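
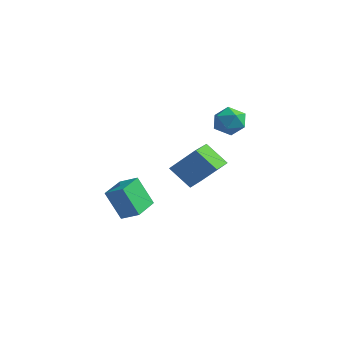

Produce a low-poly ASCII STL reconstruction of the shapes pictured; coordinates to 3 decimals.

solid 
facet normal -0.684 -0.234 0.692
outer loop
vertex 2.722 -0.437 1.928
vertex 2.261 0.702 1.857
vertex 1.663 -0.941 0.711
endloop
endfacet
facet normal 0.374 -0.926 0.058
outer loop
vertex 2.599 -0.622 -0.237
vertex 2.722 -0.437 1.928
vertex 1.663 -0.941 0.711
endloop
endfacet
facet normal -0.683 -0.234 0.692
outer loop
vertex 1.663 -0.941 0.711
vertex 2.261 0.702 1.857
vertex 1.202 0.197 0.64
endloop
endfacet
facet normal -0.627 -0.299 -0.720
outer loop
vertex 1.202 0.197 0.64
vertex 2.599 -0.622 -0.237
vertex 1.663 -0.941 0.711
endloop
endfacet
facet normal 0.627 0.299 0.720
outer loop
vertex 2.722 -0.437 1.928
vertex 3.197 1.021 0.909
vertex 2.261 0.702 1.857
endloop
endfacet
facet normal 0.375 -0.925 0.058
outer loop
vertex 3.658 -0.117 0.98
vertex 2.722 -0.437 1.928
vertex 2.599 -0.622 -0.237
endloop
endfacet
facet normal 0.627 0.299 0.720
outer loop
vertex 3.658 -0.117 0.98
vertex 3.197 1.021 0.909
vertex 2.722 -0.437 1.928
endloop
endfacet
facet normal -0.374 0.925 -0.058
outer loop
vertex 2.261 0.702 1.857
vertex 3.197 1.021 0.909
vertex 1.202 0.197 0.64
endloop
endfacet
facet normal -0.627 -0.299 -0.720
outer loop
vertex 2.138 0.517 -0.308
vertex 2.599 -0.622 -0.237
vertex 1.202 0.197 0.64
endloop
endfacet
facet normal -0.375 0.925 -0.057
outer loop
vertex 1.202 0.197 0.64
vertex 3.197 1.021 0.909
vertex 2.138 0.517 -0.308
endloop
endfacet
facet normal 0.683 0.234 -0.692
outer loop
vertex 2.138 0.517 -0.308
vertex 3.658 -0.117 0.98
vertex 2.599 -0.622 -0.237
endloop
endfacet
facet normal 0.683 0.234 -0.692
outer loop
vertex 3.197 1.021 0.909
vertex 3.658 -0.117 0.98
vertex 2.138 0.517 -0.308
endloop
endfacet
facet normal -0.739 0.319 0.593
outer loop
vertex 1.461 3.141 2.808
vertex 1.147 2.361 2.836
vertex 1.712 2.607 3.408
endloop
endfacet
facet normal -0.148 0.707 0.691
outer loop
vertex 1.461 3.141 2.808
vertex 1.712 2.607 3.408
vertex 2.273 3.102 3.022
endloop
endfacet
facet normal 0.031 0.998 0.063
outer loop
vertex 1.461 3.141 2.808
vertex 2.273 3.102 3.022
vertex 2.055 3.16 2.212
endloop
endfacet
facet normal -0.449 0.788 -0.422
outer loop
vertex 1.461 3.141 2.808
vertex 2.055 3.16 2.212
vertex 1.359 2.702 2.097
endloop
endfacet
facet normal -0.925 0.369 -0.095
outer loop
vertex 1.461 3.141 2.808
vertex 1.359 2.702 2.097
vertex 1.147 2.361 2.836
endloop
endfacet
facet normal 0.376 0.266 0.888
outer loop
vertex 2.273 3.102 3.022
vertex 1.712 2.607 3.408
vertex 2.461 2.298 3.183
endloop
endfacet
facet normal -0.580 -0.363 0.729
outer loop
vertex 1.712 2.607 3.408
vertex 1.147 2.361 2.836
vertex 1.765 1.84 3.068
endloop
endfacet
facet normal -0.880 -0.282 -0.383
outer loop
vertex 1.147 2.361 2.836
vertex 1.359 2.702 2.097
vertex 1.547 1.898 2.258
endloop
endfacet
facet normal -0.110 0.396 -0.911
outer loop
vertex 1.359 2.702 2.097
vertex 2.055 3.16 2.212
vertex 2.108 2.393 1.872
endloop
endfacet
facet normal 0.667 0.734 -0.127
outer loop
vertex 2.055 3.16 2.212
vertex 2.273 3.102 3.022
vertex 2.673 2.639 2.444
endloop
endfacet
facet normal 0.449 -0.788 0.422
outer loop
vertex 2.359 1.859 2.472
vertex 2.461 2.298 3.183
vertex 1.765 1.84 3.068
endloop
endfacet
facet normal -0.031 -0.998 -0.063
outer loop
vertex 2.359 1.859 2.472
vertex 1.765 1.84 3.068
vertex 1.547 1.898 2.258
endloop
endfacet
facet normal 0.148 -0.707 -0.691
outer loop
vertex 2.359 1.859 2.472
vertex 1.547 1.898 2.258
vertex 2.108 2.393 1.872
endloop
endfacet
facet normal 0.739 -0.319 -0.593
outer loop
vertex 2.359 1.859 2.472
vertex 2.108 2.393 1.872
vertex 2.673 2.639 2.444
endloop
endfacet
facet normal 0.925 -0.369 0.095
outer loop
vertex 2.359 1.859 2.472
vertex 2.673 2.639 2.444
vertex 2.461 2.298 3.183
endloop
endfacet
facet normal 0.110 -0.396 0.911
outer loop
vertex 1.765 1.84 3.068
vertex 2.461 2.298 3.183
vertex 1.712 2.607 3.408
endloop
endfacet
facet normal -0.667 -0.734 0.127
outer loop
vertex 1.547 1.898 2.258
vertex 1.765 1.84 3.068
vertex 1.147 2.361 2.836
endloop
endfacet
facet normal -0.376 -0.266 -0.888
outer loop
vertex 2.108 2.393 1.872
vertex 1.547 1.898 2.258
vertex 1.359 2.702 2.097
endloop
endfacet
facet normal 0.580 0.363 -0.729
outer loop
vertex 2.673 2.639 2.444
vertex 2.108 2.393 1.872
vertex 2.055 3.16 2.212
endloop
endfacet
facet normal 0.880 0.282 0.383
outer loop
vertex 2.461 2.298 3.183
vertex 2.673 2.639 2.444
vertex 2.273 3.102 3.022
endloop
endfacet
facet normal -0.866 -0.260 -0.427
outer loop
vertex -3.114 -0.271 -2.417
vertex -3.611 1.124 -2.257
vertex -2.482 0.129 -3.943
endloop
endfacet
facet normal 0.333 -0.937 -0.108
outer loop
vertex -1.589 0.396 -3.503
vertex -3.114 -0.271 -2.417
vertex -2.482 0.129 -3.943
endloop
endfacet
facet normal -0.866 -0.259 -0.427
outer loop
vertex -2.482 0.129 -3.943
vertex -3.611 1.124 -2.257
vertex -2.978 1.524 -3.783
endloop
endfacet
facet normal 0.372 0.235 -0.898
outer loop
vertex -2.978 1.524 -3.783
vertex -1.589 0.396 -3.503
vertex -2.482 0.129 -3.943
endloop
endfacet
facet normal -0.372 -0.236 0.898
outer loop
vertex -3.114 -0.271 -2.417
vertex -2.718 1.391 -1.817
vertex -3.611 1.124 -2.257
endloop
endfacet
facet normal 0.333 -0.937 -0.107
outer loop
vertex -2.222 -0.004 -1.977
vertex -3.114 -0.271 -2.417
vertex -1.589 0.396 -3.503
endloop
endfacet
facet normal -0.372 -0.235 0.898
outer loop
vertex -2.222 -0.004 -1.977
vertex -2.718 1.391 -1.817
vertex -3.114 -0.271 -2.417
endloop
endfacet
facet normal -0.333 0.937 0.107
outer loop
vertex -3.611 1.124 -2.257
vertex -2.718 1.391 -1.817
vertex -2.978 1.524 -3.783
endloop
endfacet
facet normal 0.372 0.236 -0.898
outer loop
vertex -2.086 1.791 -3.343
vertex -1.589 0.396 -3.503
vertex -2.978 1.524 -3.783
endloop
endfacet
facet normal -0.333 0.937 0.107
outer loop
vertex -2.978 1.524 -3.783
vertex -2.718 1.391 -1.817
vertex -2.086 1.791 -3.343
endloop
endfacet
facet normal 0.866 0.260 0.427
outer loop
vertex -2.086 1.791 -3.343
vertex -2.222 -0.004 -1.977
vertex -1.589 0.396 -3.503
endloop
endfacet
facet normal 0.866 0.259 0.427
outer loop
vertex -2.718 1.391 -1.817
vertex -2.222 -0.004 -1.977
vertex -2.086 1.791 -3.343
endloop
endfacet

endsolid


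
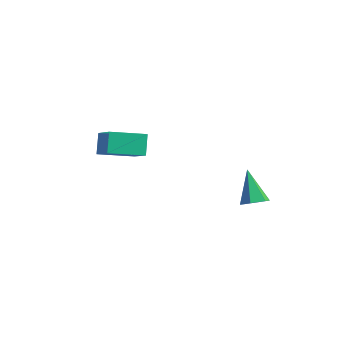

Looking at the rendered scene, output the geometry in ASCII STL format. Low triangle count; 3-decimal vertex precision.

solid 
facet normal 0.525 -0.280 -0.804
outer loop
vertex 4.567 -1.123 -0.597
vertex 4.127 -1.155 -0.873
vertex 4.392 -0.707 -0.856
endloop
endfacet
facet normal 0.583 0.592 0.556
outer loop
vertex 4.567 -1.123 -0.597
vertex 4.392 -0.707 -0.856
vertex 3.393 -0.765 0.253
endloop
endfacet
facet normal 0.523 -0.279 -0.805
outer loop
vertex 4.392 -0.707 -0.856
vertex 4.127 -1.155 -0.873
vertex 3.952 -0.739 -1.131
endloop
endfacet
facet normal -0.067 0.998 -0.008
outer loop
vertex 4.392 -0.707 -0.856
vertex 3.952 -0.739 -1.131
vertex 3.393 -0.765 0.253
endloop
endfacet
facet normal 0.526 -0.278 -0.804
outer loop
vertex 3.952 -0.739 -1.131
vertex 4.127 -1.155 -0.873
vertex 3.688 -1.187 -1.149
endloop
endfacet
facet normal -0.811 0.491 -0.318
outer loop
vertex 3.952 -0.739 -1.131
vertex 3.688 -1.187 -1.149
vertex 3.393 -0.765 0.253
endloop
endfacet
facet normal 0.526 -0.278 -0.804
outer loop
vertex 3.688 -1.187 -1.149
vertex 4.127 -1.155 -0.873
vertex 3.863 -1.602 -0.891
endloop
endfacet
facet normal -0.905 -0.421 -0.064
outer loop
vertex 3.688 -1.187 -1.149
vertex 3.863 -1.602 -0.891
vertex 3.393 -0.765 0.253
endloop
endfacet
facet normal 0.524 -0.277 -0.805
outer loop
vertex 3.863 -1.602 -0.891
vertex 4.127 -1.155 -0.873
vertex 4.303 -1.571 -0.615
endloop
endfacet
facet normal -0.256 -0.827 0.500
outer loop
vertex 3.863 -1.602 -0.891
vertex 4.303 -1.571 -0.615
vertex 3.393 -0.765 0.253
endloop
endfacet
facet normal 0.525 -0.277 -0.805
outer loop
vertex 4.303 -1.571 -0.615
vertex 4.127 -1.155 -0.873
vertex 4.567 -1.123 -0.597
endloop
endfacet
facet normal 0.489 -0.321 0.811
outer loop
vertex 4.303 -1.571 -0.615
vertex 4.567 -1.123 -0.597
vertex 3.393 -0.765 0.253
endloop
endfacet
facet normal -0.521 -0.825 0.222
outer loop
vertex 0.288 -4.312 1.268
vertex -0.041 -3.907 2.001
vertex -0.761 -3.846 0.539
endloop
endfacet
facet normal 0.366 -0.450 -0.814
outer loop
vertex -0.059 -2.733 0.239
vertex 0.288 -4.312 1.268
vertex -0.761 -3.846 0.539
endloop
endfacet
facet normal -0.520 -0.825 0.222
outer loop
vertex -0.761 -3.846 0.539
vertex -0.041 -3.907 2.001
vertex -1.091 -3.441 1.272
endloop
endfacet
facet normal -0.772 0.342 -0.536
outer loop
vertex -1.091 -3.441 1.272
vertex -0.059 -2.733 0.239
vertex -0.761 -3.846 0.539
endloop
endfacet
facet normal 0.772 -0.342 0.536
outer loop
vertex 0.288 -4.312 1.268
vertex 0.661 -2.794 1.701
vertex -0.041 -3.907 2.001
endloop
endfacet
facet normal 0.366 -0.450 -0.815
outer loop
vertex 0.991 -3.199 0.968
vertex 0.288 -4.312 1.268
vertex -0.059 -2.733 0.239
endloop
endfacet
facet normal 0.771 -0.343 0.536
outer loop
vertex 0.991 -3.199 0.968
vertex 0.661 -2.794 1.701
vertex 0.288 -4.312 1.268
endloop
endfacet
facet normal -0.366 0.450 0.815
outer loop
vertex -0.041 -3.907 2.001
vertex 0.661 -2.794 1.701
vertex -1.091 -3.441 1.272
endloop
endfacet
facet normal -0.772 0.343 -0.536
outer loop
vertex -0.388 -2.328 0.972
vertex -0.059 -2.733 0.239
vertex -1.091 -3.441 1.272
endloop
endfacet
facet normal -0.366 0.451 0.814
outer loop
vertex -1.091 -3.441 1.272
vertex 0.661 -2.794 1.701
vertex -0.388 -2.328 0.972
endloop
endfacet
facet normal 0.520 0.825 -0.222
outer loop
vertex -0.388 -2.328 0.972
vertex 0.991 -3.199 0.968
vertex -0.059 -2.733 0.239
endloop
endfacet
facet normal 0.520 0.825 -0.221
outer loop
vertex 0.661 -2.794 1.701
vertex 0.991 -3.199 0.968
vertex -0.388 -2.328 0.972
endloop
endfacet

endsolid


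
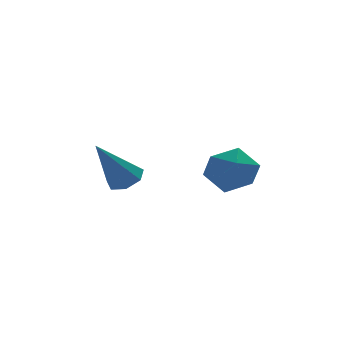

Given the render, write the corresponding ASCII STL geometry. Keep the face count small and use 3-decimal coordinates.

solid 
facet normal 0.293 0.956 -0.009
outer loop
vertex 1.958 -0.165 1.587
vertex 1.664 -0.065 2.657
vertex 2.698 -0.384 2.391
endloop
endfacet
facet normal 0.677 0.567 -0.469
outer loop
vertex 1.958 -0.165 1.587
vertex 2.698 -0.384 2.391
vertex 2.634 -1.047 1.497
endloop
endfacet
facet normal 0.227 0.269 -0.936
outer loop
vertex 1.958 -0.165 1.587
vertex 2.634 -1.047 1.497
vertex 1.561 -1.137 1.211
endloop
endfacet
facet normal -0.435 0.474 -0.765
outer loop
vertex 1.958 -0.165 1.587
vertex 1.561 -1.137 1.211
vertex 0.961 -0.53 1.928
endloop
endfacet
facet normal -0.395 0.898 -0.192
outer loop
vertex 1.958 -0.165 1.587
vertex 0.961 -0.53 1.928
vertex 1.664 -0.065 2.657
endloop
endfacet
facet normal 0.994 0.043 -0.103
outer loop
vertex 2.634 -1.047 1.497
vertex 2.698 -0.384 2.391
vertex 2.759 -1.49 2.512
endloop
endfacet
facet normal 0.372 0.673 0.640
outer loop
vertex 2.698 -0.384 2.391
vertex 1.664 -0.065 2.657
vertex 2.159 -0.883 3.229
endloop
endfacet
facet normal -0.739 0.579 0.344
outer loop
vertex 1.664 -0.065 2.657
vertex 0.961 -0.53 1.928
vertex 1.086 -0.973 2.943
endloop
endfacet
facet normal -0.806 -0.108 -0.583
outer loop
vertex 0.961 -0.53 1.928
vertex 1.561 -1.137 1.211
vertex 1.022 -1.636 2.049
endloop
endfacet
facet normal 0.266 -0.439 -0.858
outer loop
vertex 1.561 -1.137 1.211
vertex 2.634 -1.047 1.497
vertex 2.056 -1.955 1.783
endloop
endfacet
facet normal 0.435 -0.474 0.765
outer loop
vertex 1.762 -1.855 2.853
vertex 2.759 -1.49 2.512
vertex 2.159 -0.883 3.229
endloop
endfacet
facet normal -0.227 -0.269 0.936
outer loop
vertex 1.762 -1.855 2.853
vertex 2.159 -0.883 3.229
vertex 1.086 -0.973 2.943
endloop
endfacet
facet normal -0.677 -0.567 0.469
outer loop
vertex 1.762 -1.855 2.853
vertex 1.086 -0.973 2.943
vertex 1.022 -1.636 2.049
endloop
endfacet
facet normal -0.293 -0.956 0.009
outer loop
vertex 1.762 -1.855 2.853
vertex 1.022 -1.636 2.049
vertex 2.056 -1.955 1.783
endloop
endfacet
facet normal 0.395 -0.898 0.192
outer loop
vertex 1.762 -1.855 2.853
vertex 2.056 -1.955 1.783
vertex 2.759 -1.49 2.512
endloop
endfacet
facet normal 0.806 0.108 0.583
outer loop
vertex 2.159 -0.883 3.229
vertex 2.759 -1.49 2.512
vertex 2.698 -0.384 2.391
endloop
endfacet
facet normal -0.266 0.439 0.858
outer loop
vertex 1.086 -0.973 2.943
vertex 2.159 -0.883 3.229
vertex 1.664 -0.065 2.657
endloop
endfacet
facet normal -0.994 -0.043 0.103
outer loop
vertex 1.022 -1.636 2.049
vertex 1.086 -0.973 2.943
vertex 0.961 -0.53 1.928
endloop
endfacet
facet normal -0.372 -0.673 -0.640
outer loop
vertex 2.056 -1.955 1.783
vertex 1.022 -1.636 2.049
vertex 1.561 -1.137 1.211
endloop
endfacet
facet normal 0.739 -0.579 -0.344
outer loop
vertex 2.759 -1.49 2.512
vertex 2.056 -1.955 1.783
vertex 2.634 -1.047 1.497
endloop
endfacet
facet normal 0.534 0.198 -0.822
outer loop
vertex -1.568 -1.329 2.215
vertex -1.936 -0.693 2.129
vertex -1.311 -0.817 2.505
endloop
endfacet
facet normal 0.558 -0.603 0.570
outer loop
vertex -1.568 -1.329 2.215
vertex -1.311 -0.817 2.505
vertex -3.104 -1.127 3.931
endloop
endfacet
facet normal 0.534 0.198 -0.822
outer loop
vertex -1.311 -0.817 2.505
vertex -1.936 -0.693 2.129
vertex -1.525 -0.212 2.512
endloop
endfacet
facet normal 0.589 0.199 0.783
outer loop
vertex -1.311 -0.817 2.505
vertex -1.525 -0.212 2.512
vertex -3.104 -1.127 3.931
endloop
endfacet
facet normal 0.534 0.198 -0.822
outer loop
vertex -1.525 -0.212 2.512
vertex -1.936 -0.693 2.129
vertex -2.048 0.031 2.231
endloop
endfacet
facet normal 0.060 0.807 0.587
outer loop
vertex -1.525 -0.212 2.512
vertex -2.048 0.031 2.231
vertex -3.104 -1.127 3.931
endloop
endfacet
facet normal 0.533 0.198 -0.822
outer loop
vertex -2.048 0.031 2.231
vertex -1.936 -0.693 2.129
vertex -2.488 -0.271 1.873
endloop
endfacet
facet normal -0.631 0.765 0.130
outer loop
vertex -2.048 0.031 2.231
vertex -2.488 -0.271 1.873
vertex -3.104 -1.127 3.931
endloop
endfacet
facet normal 0.532 0.197 -0.823
outer loop
vertex -2.488 -0.271 1.873
vertex -1.936 -0.693 2.129
vertex -2.512 -0.892 1.709
endloop
endfacet
facet normal -0.964 0.102 -0.246
outer loop
vertex -2.488 -0.271 1.873
vertex -2.512 -0.892 1.709
vertex -3.104 -1.127 3.931
endloop
endfacet
facet normal 0.532 0.198 -0.823
outer loop
vertex -2.512 -0.892 1.709
vertex -1.936 -0.693 2.129
vertex -2.102 -1.362 1.861
endloop
endfacet
facet normal -0.686 -0.681 -0.255
outer loop
vertex -2.512 -0.892 1.709
vertex -2.102 -1.362 1.861
vertex -3.104 -1.127 3.931
endloop
endfacet
facet normal 0.533 0.197 -0.823
outer loop
vertex -2.102 -1.362 1.861
vertex -1.936 -0.693 2.129
vertex -1.568 -1.329 2.215
endloop
endfacet
facet normal -0.010 -0.994 0.108
outer loop
vertex -2.102 -1.362 1.861
vertex -1.568 -1.329 2.215
vertex -3.104 -1.127 3.931
endloop
endfacet

endsolid


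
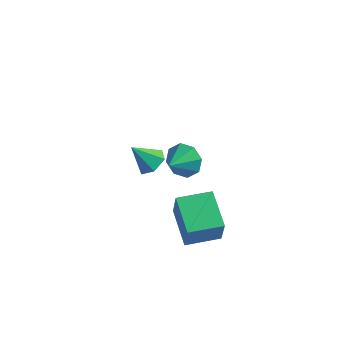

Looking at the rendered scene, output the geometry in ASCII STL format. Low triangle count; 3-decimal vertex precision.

solid 
facet normal 0.028 0.904 -0.426
outer loop
vertex 3.567 -1.962 3.094
vertex 3.269 -2.334 2.284
vertex 2.85 -1.965 3.041
endloop
endfacet
facet normal -0.073 -0.133 0.988
outer loop
vertex 3.567 -1.962 3.094
vertex 2.85 -1.965 3.041
vertex 3.231 -3.546 2.856
endloop
endfacet
facet normal 0.028 0.905 -0.425
outer loop
vertex 2.85 -1.965 3.041
vertex 3.269 -2.334 2.284
vertex 2.378 -2.184 2.544
endloop
endfacet
facet normal -0.649 -0.241 0.722
outer loop
vertex 2.85 -1.965 3.041
vertex 2.378 -2.184 2.544
vertex 3.231 -3.546 2.856
endloop
endfacet
facet normal 0.028 0.904 -0.427
outer loop
vertex 2.378 -2.184 2.544
vertex 3.269 -2.334 2.284
vertex 2.428 -2.492 1.895
endloop
endfacet
facet normal -0.852 -0.495 0.169
outer loop
vertex 2.378 -2.184 2.544
vertex 2.428 -2.492 1.895
vertex 3.231 -3.546 2.856
endloop
endfacet
facet normal 0.028 0.904 -0.427
outer loop
vertex 2.428 -2.492 1.895
vertex 3.269 -2.334 2.284
vertex 2.97 -2.707 1.475
endloop
endfacet
facet normal -0.566 -0.748 -0.347
outer loop
vertex 2.428 -2.492 1.895
vertex 2.97 -2.707 1.475
vertex 3.231 -3.546 2.856
endloop
endfacet
facet normal 0.028 0.904 -0.427
outer loop
vertex 2.97 -2.707 1.475
vertex 3.269 -2.334 2.284
vertex 3.687 -2.704 1.528
endloop
endfacet
facet normal 0.042 -0.850 -0.525
outer loop
vertex 2.97 -2.707 1.475
vertex 3.687 -2.704 1.528
vertex 3.231 -3.546 2.856
endloop
endfacet
facet normal 0.028 0.904 -0.427
outer loop
vertex 3.687 -2.704 1.528
vertex 3.269 -2.334 2.284
vertex 4.16 -2.484 2.025
endloop
endfacet
facet normal 0.617 -0.743 -0.259
outer loop
vertex 3.687 -2.704 1.528
vertex 4.16 -2.484 2.025
vertex 3.231 -3.546 2.856
endloop
endfacet
facet normal 0.028 0.904 -0.426
outer loop
vertex 4.16 -2.484 2.025
vertex 3.269 -2.334 2.284
vertex 4.11 -2.177 2.673
endloop
endfacet
facet normal 0.822 -0.488 0.295
outer loop
vertex 4.16 -2.484 2.025
vertex 4.11 -2.177 2.673
vertex 3.231 -3.546 2.856
endloop
endfacet
facet normal 0.028 0.904 -0.426
outer loop
vertex 4.11 -2.177 2.673
vertex 3.269 -2.334 2.284
vertex 3.567 -1.962 3.094
endloop
endfacet
facet normal 0.536 -0.235 0.811
outer loop
vertex 4.11 -2.177 2.673
vertex 3.567 -1.962 3.094
vertex 3.231 -3.546 2.856
endloop
endfacet
facet normal 0.531 0.343 -0.775
outer loop
vertex -0.981 1.801 -4.12
vertex -1.55 2.451 -4.222
vertex -0.86 2.555 -3.703
endloop
endfacet
facet normal 0.526 -0.475 0.706
outer loop
vertex -0.981 1.801 -4.12
vertex -0.86 2.555 -3.703
vertex -2.39 1.909 -2.998
endloop
endfacet
facet normal 0.531 0.343 -0.775
outer loop
vertex -0.86 2.555 -3.703
vertex -1.55 2.451 -4.222
vertex -1.429 3.205 -3.805
endloop
endfacet
facet normal 0.258 0.366 0.894
outer loop
vertex -0.86 2.555 -3.703
vertex -1.429 3.205 -3.805
vertex -2.39 1.909 -2.998
endloop
endfacet
facet normal 0.531 0.343 -0.775
outer loop
vertex -1.429 3.205 -3.805
vertex -1.55 2.451 -4.222
vertex -2.119 3.101 -4.324
endloop
endfacet
facet normal -0.497 0.693 0.522
outer loop
vertex -1.429 3.205 -3.805
vertex -2.119 3.101 -4.324
vertex -2.39 1.909 -2.998
endloop
endfacet
facet normal 0.531 0.343 -0.775
outer loop
vertex -2.119 3.101 -4.324
vertex -1.55 2.451 -4.222
vertex -2.24 2.347 -4.741
endloop
endfacet
facet normal -0.983 0.180 -0.039
outer loop
vertex -2.119 3.101 -4.324
vertex -2.24 2.347 -4.741
vertex -2.39 1.909 -2.998
endloop
endfacet
facet normal 0.531 0.343 -0.775
outer loop
vertex -2.24 2.347 -4.741
vertex -1.55 2.451 -4.222
vertex -1.672 1.697 -4.639
endloop
endfacet
facet normal -0.715 -0.661 -0.228
outer loop
vertex -2.24 2.347 -4.741
vertex -1.672 1.697 -4.639
vertex -2.39 1.909 -2.998
endloop
endfacet
facet normal 0.531 0.343 -0.775
outer loop
vertex -1.672 1.697 -4.639
vertex -1.55 2.451 -4.222
vertex -0.981 1.801 -4.12
endloop
endfacet
facet normal 0.040 -0.989 0.145
outer loop
vertex -1.672 1.697 -4.639
vertex -0.981 1.801 -4.12
vertex -2.39 1.909 -2.998
endloop
endfacet
facet normal -0.679 -0.734 -0.027
outer loop
vertex 4.273 -3.636 -1.482
vertex 2.851 -2.347 -0.734
vertex 3.841 -3.177 -3.093
endloop
endfacet
facet normal 0.690 -0.626 -0.363
outer loop
vertex 5.029 -1.893 -3.046
vertex 4.273 -3.636 -1.482
vertex 3.841 -3.177 -3.093
endloop
endfacet
facet normal -0.679 -0.734 -0.027
outer loop
vertex 3.841 -3.177 -3.093
vertex 2.851 -2.347 -0.734
vertex 2.419 -1.888 -2.345
endloop
endfacet
facet normal -0.250 0.265 -0.931
outer loop
vertex 2.419 -1.888 -2.345
vertex 5.029 -1.893 -3.046
vertex 3.841 -3.177 -3.093
endloop
endfacet
facet normal 0.250 -0.265 0.931
outer loop
vertex 4.273 -3.636 -1.482
vertex 4.039 -1.063 -0.687
vertex 2.851 -2.347 -0.734
endloop
endfacet
facet normal 0.690 -0.626 -0.363
outer loop
vertex 5.461 -2.352 -1.435
vertex 4.273 -3.636 -1.482
vertex 5.029 -1.893 -3.046
endloop
endfacet
facet normal 0.250 -0.265 0.931
outer loop
vertex 5.461 -2.352 -1.435
vertex 4.039 -1.063 -0.687
vertex 4.273 -3.636 -1.482
endloop
endfacet
facet normal -0.690 0.626 0.363
outer loop
vertex 2.851 -2.347 -0.734
vertex 4.039 -1.063 -0.687
vertex 2.419 -1.888 -2.345
endloop
endfacet
facet normal -0.250 0.265 -0.931
outer loop
vertex 3.607 -0.604 -2.298
vertex 5.029 -1.893 -3.046
vertex 2.419 -1.888 -2.345
endloop
endfacet
facet normal -0.690 0.626 0.363
outer loop
vertex 2.419 -1.888 -2.345
vertex 4.039 -1.063 -0.687
vertex 3.607 -0.604 -2.298
endloop
endfacet
facet normal 0.679 0.734 0.027
outer loop
vertex 3.607 -0.604 -2.298
vertex 5.461 -2.352 -1.435
vertex 5.029 -1.893 -3.046
endloop
endfacet
facet normal 0.679 0.734 0.027
outer loop
vertex 4.039 -1.063 -0.687
vertex 5.461 -2.352 -1.435
vertex 3.607 -0.604 -2.298
endloop
endfacet

endsolid


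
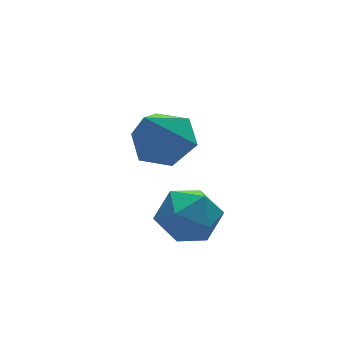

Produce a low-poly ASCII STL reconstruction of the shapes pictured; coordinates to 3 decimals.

solid 
facet normal 0.461 0.338 -0.821
outer loop
vertex 4.2 0.78 2.009
vertex 3.342 0.678 1.485
vertex 3.545 1.548 1.957
endloop
endfacet
facet normal 0.391 0.390 0.834
outer loop
vertex 4.2 0.78 2.009
vertex 3.545 1.548 1.957
vertex 2.338 -0.058 3.275
endloop
endfacet
facet normal 0.461 0.338 -0.821
outer loop
vertex 3.545 1.548 1.957
vertex 3.342 0.678 1.485
vertex 2.688 1.445 1.433
endloop
endfacet
facet normal -0.412 0.743 0.528
outer loop
vertex 3.545 1.548 1.957
vertex 2.688 1.445 1.433
vertex 2.338 -0.058 3.275
endloop
endfacet
facet normal 0.461 0.337 -0.821
outer loop
vertex 2.688 1.445 1.433
vertex 3.342 0.678 1.485
vertex 2.485 0.575 0.962
endloop
endfacet
facet normal -0.974 0.227 0.000
outer loop
vertex 2.688 1.445 1.433
vertex 2.485 0.575 0.962
vertex 2.338 -0.058 3.275
endloop
endfacet
facet normal 0.461 0.337 -0.821
outer loop
vertex 2.485 0.575 0.962
vertex 3.342 0.678 1.485
vertex 3.139 -0.192 1.014
endloop
endfacet
facet normal -0.734 -0.641 -0.222
outer loop
vertex 2.485 0.575 0.962
vertex 3.139 -0.192 1.014
vertex 2.338 -0.058 3.275
endloop
endfacet
facet normal 0.460 0.337 -0.821
outer loop
vertex 3.139 -0.192 1.014
vertex 3.342 0.678 1.485
vertex 3.997 -0.09 1.537
endloop
endfacet
facet normal 0.068 -0.994 0.083
outer loop
vertex 3.139 -0.192 1.014
vertex 3.997 -0.09 1.537
vertex 2.338 -0.058 3.275
endloop
endfacet
facet normal 0.461 0.338 -0.821
outer loop
vertex 3.997 -0.09 1.537
vertex 3.342 0.678 1.485
vertex 4.2 0.78 2.009
endloop
endfacet
facet normal 0.631 -0.479 0.611
outer loop
vertex 3.997 -0.09 1.537
vertex 4.2 0.78 2.009
vertex 2.338 -0.058 3.275
endloop
endfacet
facet normal 0.130 0.902 0.411
outer loop
vertex 2.52 -1.181 0.305
vertex 2.346 -1.577 1.229
vertex 3.296 -1.545 0.858
endloop
endfacet
facet normal 0.521 0.834 -0.183
outer loop
vertex 2.52 -1.181 0.305
vertex 3.296 -1.545 0.858
vertex 3.249 -1.735 -0.143
endloop
endfacet
facet normal 0.078 0.687 -0.722
outer loop
vertex 2.52 -1.181 0.305
vertex 3.249 -1.735 -0.143
vertex 2.271 -1.884 -0.391
endloop
endfacet
facet normal -0.587 0.665 -0.462
outer loop
vertex 2.52 -1.181 0.305
vertex 2.271 -1.884 -0.391
vertex 1.713 -1.787 0.457
endloop
endfacet
facet normal -0.554 0.798 0.237
outer loop
vertex 2.52 -1.181 0.305
vertex 1.713 -1.787 0.457
vertex 2.346 -1.577 1.229
endloop
endfacet
facet normal 0.956 0.275 -0.097
outer loop
vertex 3.249 -1.735 -0.143
vertex 3.296 -1.545 0.858
vertex 3.527 -2.473 0.503
endloop
endfacet
facet normal 0.324 0.385 0.864
outer loop
vertex 3.296 -1.545 0.858
vertex 2.346 -1.577 1.229
vertex 2.969 -2.376 1.351
endloop
endfacet
facet normal -0.783 0.216 0.583
outer loop
vertex 2.346 -1.577 1.229
vertex 1.713 -1.787 0.457
vertex 1.991 -2.525 1.103
endloop
endfacet
facet normal -0.835 0.002 -0.550
outer loop
vertex 1.713 -1.787 0.457
vertex 2.271 -1.884 -0.391
vertex 1.944 -2.715 0.102
endloop
endfacet
facet normal 0.240 0.039 -0.970
outer loop
vertex 2.271 -1.884 -0.391
vertex 3.249 -1.735 -0.143
vertex 2.894 -2.683 -0.269
endloop
endfacet
facet normal 0.587 -0.665 0.462
outer loop
vertex 2.72 -3.079 0.655
vertex 3.527 -2.473 0.503
vertex 2.969 -2.376 1.351
endloop
endfacet
facet normal -0.078 -0.687 0.722
outer loop
vertex 2.72 -3.079 0.655
vertex 2.969 -2.376 1.351
vertex 1.991 -2.525 1.103
endloop
endfacet
facet normal -0.521 -0.834 0.183
outer loop
vertex 2.72 -3.079 0.655
vertex 1.991 -2.525 1.103
vertex 1.944 -2.715 0.102
endloop
endfacet
facet normal -0.130 -0.902 -0.411
outer loop
vertex 2.72 -3.079 0.655
vertex 1.944 -2.715 0.102
vertex 2.894 -2.683 -0.269
endloop
endfacet
facet normal 0.554 -0.798 -0.237
outer loop
vertex 2.72 -3.079 0.655
vertex 2.894 -2.683 -0.269
vertex 3.527 -2.473 0.503
endloop
endfacet
facet normal 0.835 -0.002 0.550
outer loop
vertex 2.969 -2.376 1.351
vertex 3.527 -2.473 0.503
vertex 3.296 -1.545 0.858
endloop
endfacet
facet normal -0.240 -0.039 0.970
outer loop
vertex 1.991 -2.525 1.103
vertex 2.969 -2.376 1.351
vertex 2.346 -1.577 1.229
endloop
endfacet
facet normal -0.956 -0.275 0.097
outer loop
vertex 1.944 -2.715 0.102
vertex 1.991 -2.525 1.103
vertex 1.713 -1.787 0.457
endloop
endfacet
facet normal -0.324 -0.385 -0.864
outer loop
vertex 2.894 -2.683 -0.269
vertex 1.944 -2.715 0.102
vertex 2.271 -1.884 -0.391
endloop
endfacet
facet normal 0.783 -0.216 -0.583
outer loop
vertex 3.527 -2.473 0.503
vertex 2.894 -2.683 -0.269
vertex 3.249 -1.735 -0.143
endloop
endfacet

endsolid


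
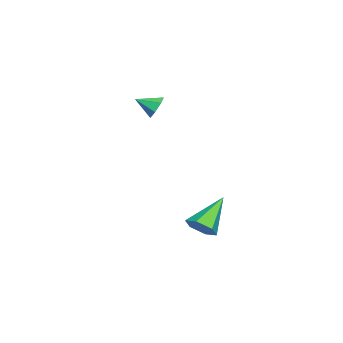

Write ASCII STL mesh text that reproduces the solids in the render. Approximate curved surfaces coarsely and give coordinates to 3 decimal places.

solid 
facet normal -0.133 0.879 -0.457
outer loop
vertex -1.657 -0.479 3.153
vertex -2.092 -0.291 3.641
vertex -1.418 -0.202 3.616
endloop
endfacet
facet normal 0.853 -0.502 -0.140
outer loop
vertex -1.657 -0.479 3.153
vertex -1.418 -0.202 3.616
vertex -1.948 -1.249 4.139
endloop
endfacet
facet normal -0.133 0.879 -0.457
outer loop
vertex -1.418 -0.202 3.616
vertex -2.092 -0.291 3.641
vertex -1.686 0.008 4.098
endloop
endfacet
facet normal 0.833 -0.156 0.531
outer loop
vertex -1.418 -0.202 3.616
vertex -1.686 0.008 4.098
vertex -1.948 -1.249 4.139
endloop
endfacet
facet normal -0.132 0.879 -0.458
outer loop
vertex -1.686 0.008 4.098
vertex -2.092 -0.291 3.641
vertex -2.26 -0.007 4.235
endloop
endfacet
facet normal 0.233 -0.017 0.972
outer loop
vertex -1.686 0.008 4.098
vertex -2.26 -0.007 4.235
vertex -1.948 -1.249 4.139
endloop
endfacet
facet normal -0.131 0.879 -0.458
outer loop
vertex -2.26 -0.007 4.235
vertex -2.092 -0.291 3.641
vertex -2.707 -0.235 3.925
endloop
endfacet
facet normal -0.493 -0.189 0.849
outer loop
vertex -2.26 -0.007 4.235
vertex -2.707 -0.235 3.925
vertex -1.948 -1.249 4.139
endloop
endfacet
facet normal -0.131 0.880 -0.457
outer loop
vertex -2.707 -0.235 3.925
vertex -2.092 -0.291 3.641
vertex -2.691 -0.505 3.401
endloop
endfacet
facet normal -0.799 -0.544 0.256
outer loop
vertex -2.707 -0.235 3.925
vertex -2.691 -0.505 3.401
vertex -1.948 -1.249 4.139
endloop
endfacet
facet normal -0.131 0.880 -0.457
outer loop
vertex -2.691 -0.505 3.401
vertex -2.092 -0.291 3.641
vertex -2.224 -0.614 3.057
endloop
endfacet
facet normal -0.456 -0.813 -0.361
outer loop
vertex -2.691 -0.505 3.401
vertex -2.224 -0.614 3.057
vertex -1.948 -1.249 4.139
endloop
endfacet
facet normal -0.132 0.880 -0.457
outer loop
vertex -2.224 -0.614 3.057
vertex -2.092 -0.291 3.641
vertex -1.657 -0.479 3.153
endloop
endfacet
facet normal 0.280 -0.795 -0.538
outer loop
vertex -2.224 -0.614 3.057
vertex -1.657 -0.479 3.153
vertex -1.948 -1.249 4.139
endloop
endfacet
facet normal 0.692 -0.336 -0.639
outer loop
vertex 0.826 2.179 -2.007
vertex 0.306 2.277 -2.621
vertex 0.799 2.883 -2.406
endloop
endfacet
facet normal 0.465 0.450 0.762
outer loop
vertex 0.826 2.179 -2.007
vertex 0.799 2.883 -2.406
vertex -1.146 2.983 -1.279
endloop
endfacet
facet normal 0.692 -0.336 -0.639
outer loop
vertex 0.799 2.883 -2.406
vertex 0.306 2.277 -2.621
vertex 0.28 2.981 -3.02
endloop
endfacet
facet normal 0.096 0.992 0.077
outer loop
vertex 0.799 2.883 -2.406
vertex 0.28 2.981 -3.02
vertex -1.146 2.983 -1.279
endloop
endfacet
facet normal 0.692 -0.336 -0.639
outer loop
vertex 0.28 2.981 -3.02
vertex 0.306 2.277 -2.621
vertex -0.213 2.375 -3.235
endloop
endfacet
facet normal -0.588 0.649 -0.482
outer loop
vertex 0.28 2.981 -3.02
vertex -0.213 2.375 -3.235
vertex -1.146 2.983 -1.279
endloop
endfacet
facet normal 0.692 -0.335 -0.639
outer loop
vertex -0.213 2.375 -3.235
vertex 0.306 2.277 -2.621
vertex -0.186 1.671 -2.836
endloop
endfacet
facet normal -0.903 -0.237 -0.357
outer loop
vertex -0.213 2.375 -3.235
vertex -0.186 1.671 -2.836
vertex -1.146 2.983 -1.279
endloop
endfacet
facet normal 0.692 -0.335 -0.639
outer loop
vertex -0.186 1.671 -2.836
vertex 0.306 2.277 -2.621
vertex 0.333 1.573 -2.222
endloop
endfacet
facet normal -0.534 -0.779 0.327
outer loop
vertex -0.186 1.671 -2.836
vertex 0.333 1.573 -2.222
vertex -1.146 2.983 -1.279
endloop
endfacet
facet normal 0.692 -0.336 -0.639
outer loop
vertex 0.333 1.573 -2.222
vertex 0.306 2.277 -2.621
vertex 0.826 2.179 -2.007
endloop
endfacet
facet normal 0.150 -0.436 0.887
outer loop
vertex 0.333 1.573 -2.222
vertex 0.826 2.179 -2.007
vertex -1.146 2.983 -1.279
endloop
endfacet

endsolid


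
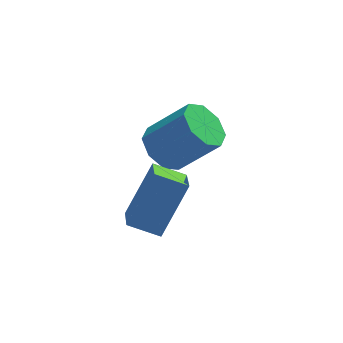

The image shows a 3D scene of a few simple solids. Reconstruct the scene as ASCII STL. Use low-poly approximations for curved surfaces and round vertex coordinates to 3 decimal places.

solid 
facet normal -0.448 -0.365 -0.816
outer loop
vertex 2.421 -2.516 1.456
vertex 1.349 -2.257 1.929
vertex 2.458 -1.456 0.961
endloop
endfacet
facet normal 0.893 -0.215 -0.395
outer loop
vertex 3.431 -0.663 2.731
vertex 2.421 -2.516 1.456
vertex 2.458 -1.456 0.961
endloop
endfacet
facet normal -0.448 -0.365 -0.816
outer loop
vertex 2.458 -1.456 0.961
vertex 1.349 -2.257 1.929
vertex 1.386 -1.197 1.434
endloop
endfacet
facet normal 0.032 0.905 -0.423
outer loop
vertex 1.386 -1.197 1.434
vertex 3.431 -0.663 2.731
vertex 2.458 -1.456 0.961
endloop
endfacet
facet normal -0.032 -0.905 0.423
outer loop
vertex 2.421 -2.516 1.456
vertex 2.322 -1.464 3.699
vertex 1.349 -2.257 1.929
endloop
endfacet
facet normal 0.893 -0.215 -0.395
outer loop
vertex 3.394 -1.723 3.226
vertex 2.421 -2.516 1.456
vertex 3.431 -0.663 2.731
endloop
endfacet
facet normal -0.032 -0.905 0.423
outer loop
vertex 3.394 -1.723 3.226
vertex 2.322 -1.464 3.699
vertex 2.421 -2.516 1.456
endloop
endfacet
facet normal -0.893 0.215 0.395
outer loop
vertex 1.349 -2.257 1.929
vertex 2.322 -1.464 3.699
vertex 1.386 -1.197 1.434
endloop
endfacet
facet normal 0.032 0.905 -0.423
outer loop
vertex 2.359 -0.404 3.204
vertex 3.431 -0.663 2.731
vertex 1.386 -1.197 1.434
endloop
endfacet
facet normal -0.893 0.215 0.395
outer loop
vertex 1.386 -1.197 1.434
vertex 2.322 -1.464 3.699
vertex 2.359 -0.404 3.204
endloop
endfacet
facet normal 0.448 0.365 0.816
outer loop
vertex 2.359 -0.404 3.204
vertex 3.394 -1.723 3.226
vertex 3.431 -0.663 2.731
endloop
endfacet
facet normal 0.448 0.365 0.816
outer loop
vertex 2.322 -1.464 3.699
vertex 3.394 -1.723 3.226
vertex 2.359 -0.404 3.204
endloop
endfacet
facet normal -0.684 0.134 -0.717
outer loop
vertex 3.635 2.027 0.918
vertex 2.923 1.985 1.589
vertex 3.469 2.701 1.202
endloop
endfacet
facet normal 0.695 0.418 -0.585
outer loop
vertex 3.635 2.027 0.918
vertex 3.469 2.701 1.202
vertex 5.01 1.757 2.359
endloop
endfacet
facet normal 0.695 0.419 -0.584
outer loop
vertex 5.01 1.757 2.359
vertex 3.469 2.701 1.202
vertex 4.843 2.431 2.644
endloop
endfacet
facet normal 0.684 -0.134 0.717
outer loop
vertex 5.01 1.757 2.359
vertex 4.843 2.431 2.644
vertex 4.297 1.715 3.031
endloop
endfacet
facet normal -0.684 0.134 -0.717
outer loop
vertex 3.469 2.701 1.202
vertex 2.923 1.985 1.589
vertex 2.982 2.955 1.714
endloop
endfacet
facet normal 0.334 0.931 -0.144
outer loop
vertex 3.469 2.701 1.202
vertex 2.982 2.955 1.714
vertex 4.843 2.431 2.644
endloop
endfacet
facet normal 0.335 0.931 -0.146
outer loop
vertex 4.843 2.431 2.644
vertex 2.982 2.955 1.714
vertex 4.357 2.686 3.155
endloop
endfacet
facet normal 0.684 -0.134 0.717
outer loop
vertex 4.843 2.431 2.644
vertex 4.357 2.686 3.155
vertex 4.297 1.715 3.031
endloop
endfacet
facet normal -0.684 0.134 -0.717
outer loop
vertex 2.982 2.955 1.714
vertex 2.923 1.985 1.589
vertex 2.461 2.641 2.152
endloop
endfacet
facet normal -0.222 0.898 0.380
outer loop
vertex 2.982 2.955 1.714
vertex 2.461 2.641 2.152
vertex 4.357 2.686 3.155
endloop
endfacet
facet normal -0.222 0.898 0.380
outer loop
vertex 4.357 2.686 3.155
vertex 2.461 2.641 2.152
vertex 3.836 2.372 3.593
endloop
endfacet
facet normal 0.684 -0.134 0.717
outer loop
vertex 4.357 2.686 3.155
vertex 3.836 2.372 3.593
vertex 4.297 1.715 3.031
endloop
endfacet
facet normal -0.684 0.134 -0.717
outer loop
vertex 2.461 2.641 2.152
vertex 2.923 1.985 1.589
vertex 2.21 1.943 2.261
endloop
endfacet
facet normal -0.648 0.339 0.682
outer loop
vertex 2.461 2.641 2.152
vertex 2.21 1.943 2.261
vertex 3.836 2.372 3.593
endloop
endfacet
facet normal -0.648 0.339 0.682
outer loop
vertex 3.836 2.372 3.593
vertex 2.21 1.943 2.261
vertex 3.585 1.673 3.702
endloop
endfacet
facet normal 0.684 -0.134 0.717
outer loop
vertex 3.836 2.372 3.593
vertex 3.585 1.673 3.702
vertex 4.297 1.715 3.031
endloop
endfacet
facet normal -0.684 0.134 -0.717
outer loop
vertex 2.21 1.943 2.261
vertex 2.923 1.985 1.589
vertex 2.377 1.269 1.976
endloop
endfacet
facet normal -0.695 -0.419 0.584
outer loop
vertex 2.21 1.943 2.261
vertex 2.377 1.269 1.976
vertex 3.585 1.673 3.702
endloop
endfacet
facet normal -0.696 -0.418 0.585
outer loop
vertex 3.585 1.673 3.702
vertex 2.377 1.269 1.976
vertex 3.751 0.999 3.418
endloop
endfacet
facet normal 0.684 -0.134 0.717
outer loop
vertex 3.585 1.673 3.702
vertex 3.751 0.999 3.418
vertex 4.297 1.715 3.031
endloop
endfacet
facet normal -0.684 0.134 -0.717
outer loop
vertex 2.377 1.269 1.976
vertex 2.923 1.985 1.589
vertex 2.863 1.014 1.465
endloop
endfacet
facet normal -0.335 -0.931 0.145
outer loop
vertex 2.377 1.269 1.976
vertex 2.863 1.014 1.465
vertex 3.751 0.999 3.418
endloop
endfacet
facet normal -0.334 -0.931 0.145
outer loop
vertex 3.751 0.999 3.418
vertex 2.863 1.014 1.465
vertex 4.238 0.745 2.906
endloop
endfacet
facet normal 0.684 -0.134 0.717
outer loop
vertex 3.751 0.999 3.418
vertex 4.238 0.745 2.906
vertex 4.297 1.715 3.031
endloop
endfacet
facet normal -0.684 0.134 -0.717
outer loop
vertex 2.863 1.014 1.465
vertex 2.923 1.985 1.589
vertex 3.384 1.328 1.027
endloop
endfacet
facet normal 0.222 -0.898 -0.380
outer loop
vertex 2.863 1.014 1.465
vertex 3.384 1.328 1.027
vertex 4.238 0.745 2.906
endloop
endfacet
facet normal 0.222 -0.898 -0.380
outer loop
vertex 4.238 0.745 2.906
vertex 3.384 1.328 1.027
vertex 4.759 1.059 2.468
endloop
endfacet
facet normal 0.684 -0.134 0.717
outer loop
vertex 4.238 0.745 2.906
vertex 4.759 1.059 2.468
vertex 4.297 1.715 3.031
endloop
endfacet
facet normal -0.684 0.134 -0.717
outer loop
vertex 3.384 1.328 1.027
vertex 2.923 1.985 1.589
vertex 3.635 2.027 0.918
endloop
endfacet
facet normal 0.648 -0.339 -0.682
outer loop
vertex 3.384 1.328 1.027
vertex 3.635 2.027 0.918
vertex 4.759 1.059 2.468
endloop
endfacet
facet normal 0.648 -0.339 -0.682
outer loop
vertex 4.759 1.059 2.468
vertex 3.635 2.027 0.918
vertex 5.01 1.757 2.359
endloop
endfacet
facet normal 0.684 -0.134 0.717
outer loop
vertex 4.759 1.059 2.468
vertex 5.01 1.757 2.359
vertex 4.297 1.715 3.031
endloop
endfacet

endsolid


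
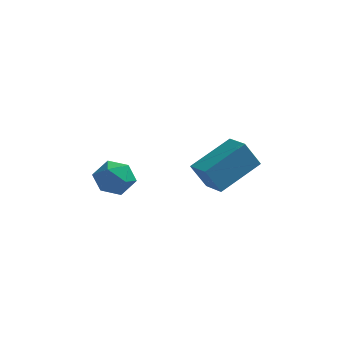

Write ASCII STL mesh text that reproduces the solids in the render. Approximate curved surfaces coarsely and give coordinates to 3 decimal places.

solid 
facet normal -0.688 0.696 -0.206
outer loop
vertex -0.163 -2.477 -2.124
vertex 0.723 -1.401 -1.446
vertex 0.266 -2.301 -2.964
endloop
endfacet
facet normal -0.572 -0.694 -0.438
outer loop
vertex 0.837 -2.879 -2.794
vertex -0.163 -2.477 -2.124
vertex 0.266 -2.301 -2.964
endloop
endfacet
facet normal -0.688 0.696 -0.205
outer loop
vertex 0.266 -2.301 -2.964
vertex 0.723 -1.401 -1.446
vertex 1.152 -1.225 -2.287
endloop
endfacet
facet normal 0.446 0.183 -0.876
outer loop
vertex 1.152 -1.225 -2.287
vertex 0.837 -2.879 -2.794
vertex 0.266 -2.301 -2.964
endloop
endfacet
facet normal -0.447 -0.184 0.876
outer loop
vertex -0.163 -2.477 -2.124
vertex 1.294 -1.979 -1.276
vertex 0.723 -1.401 -1.446
endloop
endfacet
facet normal -0.572 -0.694 -0.437
outer loop
vertex 0.408 -3.055 -1.953
vertex -0.163 -2.477 -2.124
vertex 0.837 -2.879 -2.794
endloop
endfacet
facet normal -0.447 -0.183 0.876
outer loop
vertex 0.408 -3.055 -1.953
vertex 1.294 -1.979 -1.276
vertex -0.163 -2.477 -2.124
endloop
endfacet
facet normal 0.572 0.694 0.437
outer loop
vertex 0.723 -1.401 -1.446
vertex 1.294 -1.979 -1.276
vertex 1.152 -1.225 -2.287
endloop
endfacet
facet normal 0.447 0.183 -0.875
outer loop
vertex 1.723 -1.803 -2.116
vertex 0.837 -2.879 -2.794
vertex 1.152 -1.225 -2.287
endloop
endfacet
facet normal 0.572 0.694 0.437
outer loop
vertex 1.152 -1.225 -2.287
vertex 1.294 -1.979 -1.276
vertex 1.723 -1.803 -2.116
endloop
endfacet
facet normal 0.688 -0.696 0.205
outer loop
vertex 1.723 -1.803 -2.116
vertex 0.408 -3.055 -1.953
vertex 0.837 -2.879 -2.794
endloop
endfacet
facet normal 0.688 -0.696 0.206
outer loop
vertex 1.294 -1.979 -1.276
vertex 0.408 -3.055 -1.953
vertex 1.723 -1.803 -2.116
endloop
endfacet
facet normal -0.389 0.870 0.304
outer loop
vertex -2.907 -1.908 -3.144
vertex -2.723 -2.05 -2.502
vertex -2.293 -1.714 -2.914
endloop
endfacet
facet normal -0.152 0.917 -0.368
outer loop
vertex -2.907 -1.908 -3.144
vertex -2.293 -1.714 -2.914
vertex -2.355 -1.976 -3.542
endloop
endfacet
facet normal -0.494 0.427 -0.758
outer loop
vertex -2.907 -1.908 -3.144
vertex -2.355 -1.976 -3.542
vertex -2.823 -2.474 -3.518
endloop
endfacet
facet normal -0.942 0.076 -0.327
outer loop
vertex -2.907 -1.908 -3.144
vertex -2.823 -2.474 -3.518
vertex -3.05 -2.52 -2.875
endloop
endfacet
facet normal -0.877 0.350 0.329
outer loop
vertex -2.907 -1.908 -3.144
vertex -3.05 -2.52 -2.875
vertex -2.723 -2.05 -2.502
endloop
endfacet
facet normal 0.543 0.755 -0.368
outer loop
vertex -2.355 -1.976 -3.542
vertex -2.293 -1.714 -2.914
vertex -1.83 -2.16 -3.145
endloop
endfacet
facet normal 0.159 0.678 0.718
outer loop
vertex -2.293 -1.714 -2.914
vertex -2.723 -2.05 -2.502
vertex -2.057 -2.206 -2.502
endloop
endfacet
facet normal -0.631 -0.163 0.759
outer loop
vertex -2.723 -2.05 -2.502
vertex -3.05 -2.52 -2.875
vertex -2.525 -2.704 -2.478
endloop
endfacet
facet normal -0.735 -0.606 -0.303
outer loop
vertex -3.05 -2.52 -2.875
vertex -2.823 -2.474 -3.518
vertex -2.587 -2.966 -3.106
endloop
endfacet
facet normal -0.009 -0.039 -0.999
outer loop
vertex -2.823 -2.474 -3.518
vertex -2.355 -1.976 -3.542
vertex -2.157 -2.63 -3.518
endloop
endfacet
facet normal 0.942 -0.076 0.327
outer loop
vertex -1.973 -2.772 -2.876
vertex -1.83 -2.16 -3.145
vertex -2.057 -2.206 -2.502
endloop
endfacet
facet normal 0.494 -0.427 0.758
outer loop
vertex -1.973 -2.772 -2.876
vertex -2.057 -2.206 -2.502
vertex -2.525 -2.704 -2.478
endloop
endfacet
facet normal 0.152 -0.917 0.368
outer loop
vertex -1.973 -2.772 -2.876
vertex -2.525 -2.704 -2.478
vertex -2.587 -2.966 -3.106
endloop
endfacet
facet normal 0.389 -0.870 -0.304
outer loop
vertex -1.973 -2.772 -2.876
vertex -2.587 -2.966 -3.106
vertex -2.157 -2.63 -3.518
endloop
endfacet
facet normal 0.877 -0.350 -0.329
outer loop
vertex -1.973 -2.772 -2.876
vertex -2.157 -2.63 -3.518
vertex -1.83 -2.16 -3.145
endloop
endfacet
facet normal 0.735 0.606 0.303
outer loop
vertex -2.057 -2.206 -2.502
vertex -1.83 -2.16 -3.145
vertex -2.293 -1.714 -2.914
endloop
endfacet
facet normal 0.009 0.039 0.999
outer loop
vertex -2.525 -2.704 -2.478
vertex -2.057 -2.206 -2.502
vertex -2.723 -2.05 -2.502
endloop
endfacet
facet normal -0.543 -0.755 0.368
outer loop
vertex -2.587 -2.966 -3.106
vertex -2.525 -2.704 -2.478
vertex -3.05 -2.52 -2.875
endloop
endfacet
facet normal -0.159 -0.678 -0.718
outer loop
vertex -2.157 -2.63 -3.518
vertex -2.587 -2.966 -3.106
vertex -2.823 -2.474 -3.518
endloop
endfacet
facet normal 0.631 0.163 -0.759
outer loop
vertex -1.83 -2.16 -3.145
vertex -2.157 -2.63 -3.518
vertex -2.355 -1.976 -3.542
endloop
endfacet

endsolid


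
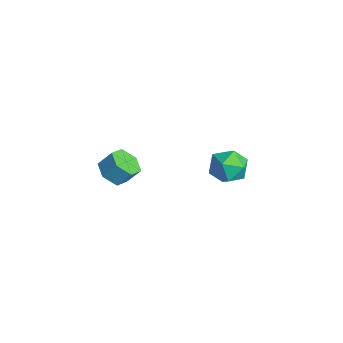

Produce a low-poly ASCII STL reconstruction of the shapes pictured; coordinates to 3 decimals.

solid 
facet normal 0.246 0.744 0.622
outer loop
vertex 1.575 3.239 -0.149
vertex 1.512 2.524 0.731
vertex 2.495 2.661 0.179
endloop
endfacet
facet normal 0.537 0.843 -0.022
outer loop
vertex 1.575 3.239 -0.149
vertex 2.495 2.661 0.179
vertex 2.263 2.78 -0.926
endloop
endfacet
facet normal 0.010 0.865 -0.502
outer loop
vertex 1.575 3.239 -0.149
vertex 2.263 2.78 -0.926
vertex 1.137 2.717 -1.057
endloop
endfacet
facet normal -0.607 0.779 -0.155
outer loop
vertex 1.575 3.239 -0.149
vertex 1.137 2.717 -1.057
vertex 0.673 2.559 -0.033
endloop
endfacet
facet normal -0.462 0.704 0.539
outer loop
vertex 1.575 3.239 -0.149
vertex 0.673 2.559 -0.033
vertex 1.512 2.524 0.731
endloop
endfacet
facet normal 0.946 0.277 -0.169
outer loop
vertex 2.263 2.78 -0.926
vertex 2.495 2.661 0.179
vertex 2.627 1.781 -0.527
endloop
endfacet
facet normal 0.474 0.116 0.873
outer loop
vertex 2.495 2.661 0.179
vertex 1.512 2.524 0.731
vertex 2.163 1.623 0.497
endloop
endfacet
facet normal -0.671 0.051 0.739
outer loop
vertex 1.512 2.524 0.731
vertex 0.673 2.559 -0.033
vertex 1.037 1.56 0.366
endloop
endfacet
facet normal -0.907 0.172 -0.384
outer loop
vertex 0.673 2.559 -0.033
vertex 1.137 2.717 -1.057
vertex 0.805 1.679 -0.739
endloop
endfacet
facet normal 0.093 0.312 -0.945
outer loop
vertex 1.137 2.717 -1.057
vertex 2.263 2.78 -0.926
vertex 1.788 1.816 -1.291
endloop
endfacet
facet normal 0.607 -0.779 0.155
outer loop
vertex 1.725 1.101 -0.411
vertex 2.627 1.781 -0.527
vertex 2.163 1.623 0.497
endloop
endfacet
facet normal -0.010 -0.865 0.502
outer loop
vertex 1.725 1.101 -0.411
vertex 2.163 1.623 0.497
vertex 1.037 1.56 0.366
endloop
endfacet
facet normal -0.537 -0.843 0.022
outer loop
vertex 1.725 1.101 -0.411
vertex 1.037 1.56 0.366
vertex 0.805 1.679 -0.739
endloop
endfacet
facet normal -0.246 -0.744 -0.622
outer loop
vertex 1.725 1.101 -0.411
vertex 0.805 1.679 -0.739
vertex 1.788 1.816 -1.291
endloop
endfacet
facet normal 0.462 -0.704 -0.539
outer loop
vertex 1.725 1.101 -0.411
vertex 1.788 1.816 -1.291
vertex 2.627 1.781 -0.527
endloop
endfacet
facet normal 0.907 -0.172 0.384
outer loop
vertex 2.163 1.623 0.497
vertex 2.627 1.781 -0.527
vertex 2.495 2.661 0.179
endloop
endfacet
facet normal -0.093 -0.312 0.945
outer loop
vertex 1.037 1.56 0.366
vertex 2.163 1.623 0.497
vertex 1.512 2.524 0.731
endloop
endfacet
facet normal -0.946 -0.277 0.169
outer loop
vertex 0.805 1.679 -0.739
vertex 1.037 1.56 0.366
vertex 0.673 2.559 -0.033
endloop
endfacet
facet normal -0.474 -0.116 -0.873
outer loop
vertex 1.788 1.816 -1.291
vertex 0.805 1.679 -0.739
vertex 1.137 2.717 -1.057
endloop
endfacet
facet normal 0.671 -0.051 -0.739
outer loop
vertex 2.627 1.781 -0.527
vertex 1.788 1.816 -1.291
vertex 2.263 2.78 -0.926
endloop
endfacet
facet normal -0.252 -0.575 -0.778
outer loop
vertex 3.542 -4.32 1.94
vertex 2.674 -4.251 2.17
vertex 3.04 -3.651 1.608
endloop
endfacet
facet normal 0.791 0.341 -0.508
outer loop
vertex 3.542 -4.32 1.94
vertex 3.04 -3.651 1.608
vertex 3.813 -3.698 2.78
endloop
endfacet
facet normal 0.791 0.341 -0.508
outer loop
vertex 3.813 -3.698 2.78
vertex 3.04 -3.651 1.608
vertex 3.311 -3.029 2.448
endloop
endfacet
facet normal 0.252 0.575 0.778
outer loop
vertex 3.813 -3.698 2.78
vertex 3.311 -3.029 2.448
vertex 2.946 -3.629 3.01
endloop
endfacet
facet normal -0.251 -0.576 -0.778
outer loop
vertex 3.04 -3.651 1.608
vertex 2.674 -4.251 2.17
vertex 2.172 -3.582 1.837
endloop
endfacet
facet normal -0.087 0.814 -0.575
outer loop
vertex 3.04 -3.651 1.608
vertex 2.172 -3.582 1.837
vertex 3.311 -3.029 2.448
endloop
endfacet
facet normal -0.087 0.814 -0.574
outer loop
vertex 3.311 -3.029 2.448
vertex 2.172 -3.582 1.837
vertex 2.444 -2.96 2.677
endloop
endfacet
facet normal 0.251 0.576 0.778
outer loop
vertex 3.311 -3.029 2.448
vertex 2.444 -2.96 2.677
vertex 2.946 -3.629 3.01
endloop
endfacet
facet normal -0.252 -0.576 -0.777
outer loop
vertex 2.172 -3.582 1.837
vertex 2.674 -4.251 2.17
vertex 1.807 -4.182 2.4
endloop
endfacet
facet normal -0.879 0.473 -0.066
outer loop
vertex 2.172 -3.582 1.837
vertex 1.807 -4.182 2.4
vertex 2.444 -2.96 2.677
endloop
endfacet
facet normal -0.878 0.473 -0.067
outer loop
vertex 2.444 -2.96 2.677
vertex 1.807 -4.182 2.4
vertex 2.078 -3.56 3.24
endloop
endfacet
facet normal 0.252 0.576 0.778
outer loop
vertex 2.444 -2.96 2.677
vertex 2.078 -3.56 3.24
vertex 2.946 -3.629 3.01
endloop
endfacet
facet normal -0.252 -0.575 -0.778
outer loop
vertex 1.807 -4.182 2.4
vertex 2.674 -4.251 2.17
vertex 2.309 -4.851 2.732
endloop
endfacet
facet normal -0.791 -0.341 0.508
outer loop
vertex 1.807 -4.182 2.4
vertex 2.309 -4.851 2.732
vertex 2.078 -3.56 3.24
endloop
endfacet
facet normal -0.791 -0.341 0.508
outer loop
vertex 2.078 -3.56 3.24
vertex 2.309 -4.851 2.732
vertex 2.58 -4.229 3.572
endloop
endfacet
facet normal 0.252 0.575 0.778
outer loop
vertex 2.078 -3.56 3.24
vertex 2.58 -4.229 3.572
vertex 2.946 -3.629 3.01
endloop
endfacet
facet normal -0.251 -0.576 -0.778
outer loop
vertex 2.309 -4.851 2.732
vertex 2.674 -4.251 2.17
vertex 3.176 -4.92 2.503
endloop
endfacet
facet normal 0.087 -0.814 0.575
outer loop
vertex 2.309 -4.851 2.732
vertex 3.176 -4.92 2.503
vertex 2.58 -4.229 3.572
endloop
endfacet
facet normal 0.087 -0.814 0.575
outer loop
vertex 2.58 -4.229 3.572
vertex 3.176 -4.92 2.503
vertex 3.448 -4.298 3.343
endloop
endfacet
facet normal 0.251 0.576 0.778
outer loop
vertex 2.58 -4.229 3.572
vertex 3.448 -4.298 3.343
vertex 2.946 -3.629 3.01
endloop
endfacet
facet normal -0.252 -0.576 -0.778
outer loop
vertex 3.176 -4.92 2.503
vertex 2.674 -4.251 2.17
vertex 3.542 -4.32 1.94
endloop
endfacet
facet normal 0.878 -0.474 0.066
outer loop
vertex 3.176 -4.92 2.503
vertex 3.542 -4.32 1.94
vertex 3.448 -4.298 3.343
endloop
endfacet
facet normal 0.879 -0.472 0.066
outer loop
vertex 3.448 -4.298 3.343
vertex 3.542 -4.32 1.94
vertex 3.813 -3.698 2.78
endloop
endfacet
facet normal 0.252 0.576 0.777
outer loop
vertex 3.448 -4.298 3.343
vertex 3.813 -3.698 2.78
vertex 2.946 -3.629 3.01
endloop
endfacet

endsolid


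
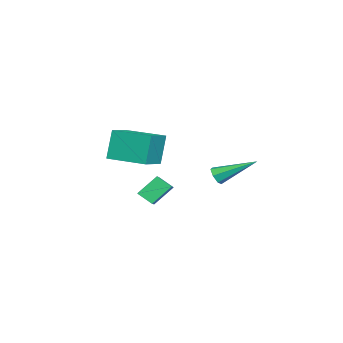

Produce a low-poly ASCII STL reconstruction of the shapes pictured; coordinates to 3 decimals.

solid 
facet normal 0.105 -0.876 -0.471
outer loop
vertex 0.339 2.293 -3.233
vertex -0.119 2.117 -3.008
vertex -0.052 2.377 -3.476
endloop
endfacet
facet normal 0.502 0.634 -0.588
outer loop
vertex 0.339 2.293 -3.233
vertex -0.052 2.377 -3.476
vertex -0.341 3.963 -2.012
endloop
endfacet
facet normal 0.106 -0.876 -0.471
outer loop
vertex -0.052 2.377 -3.476
vertex -0.119 2.117 -3.008
vertex -0.494 2.265 -3.367
endloop
endfacet
facet normal -0.332 0.606 -0.723
outer loop
vertex -0.052 2.377 -3.476
vertex -0.494 2.265 -3.367
vertex -0.341 3.963 -2.012
endloop
endfacet
facet normal 0.107 -0.875 -0.472
outer loop
vertex -0.494 2.265 -3.367
vertex -0.119 2.117 -3.008
vertex -0.653 2.041 -2.988
endloop
endfacet
facet normal -0.934 0.270 -0.233
outer loop
vertex -0.494 2.265 -3.367
vertex -0.653 2.041 -2.988
vertex -0.341 3.963 -2.012
endloop
endfacet
facet normal 0.107 -0.875 -0.472
outer loop
vertex -0.653 2.041 -2.988
vertex -0.119 2.117 -3.008
vertex -0.411 1.874 -2.624
endloop
endfacet
facet normal -0.851 -0.121 0.510
outer loop
vertex -0.653 2.041 -2.988
vertex -0.411 1.874 -2.624
vertex -0.341 3.963 -2.012
endloop
endfacet
facet normal 0.105 -0.874 -0.474
outer loop
vertex -0.411 1.874 -2.624
vertex -0.119 2.117 -3.008
vertex 0.052 1.889 -2.549
endloop
endfacet
facet normal -0.145 -0.274 0.951
outer loop
vertex -0.411 1.874 -2.624
vertex 0.052 1.889 -2.549
vertex -0.341 3.963 -2.012
endloop
endfacet
facet normal 0.106 -0.874 -0.474
outer loop
vertex 0.052 1.889 -2.549
vertex -0.119 2.117 -3.008
vertex 0.385 2.076 -2.82
endloop
endfacet
facet normal 0.653 -0.071 0.754
outer loop
vertex 0.052 1.889 -2.549
vertex 0.385 2.076 -2.82
vertex -0.341 3.963 -2.012
endloop
endfacet
facet normal 0.105 -0.876 -0.472
outer loop
vertex 0.385 2.076 -2.82
vertex -0.119 2.117 -3.008
vertex 0.339 2.293 -3.233
endloop
endfacet
facet normal 0.941 0.332 0.070
outer loop
vertex 0.385 2.076 -2.82
vertex 0.339 2.293 -3.233
vertex -0.341 3.963 -2.012
endloop
endfacet
facet normal -0.934 0.182 -0.308
outer loop
vertex -4.475 -3.287 -2.097
vertex -4.06 -1.239 -2.143
vertex -3.948 -3.431 -3.781
endloop
endfacet
facet normal -0.198 -0.980 0.022
outer loop
vertex -2.36 -3.741 -3.257
vertex -4.475 -3.287 -2.097
vertex -3.948 -3.431 -3.781
endloop
endfacet
facet normal -0.934 0.182 -0.308
outer loop
vertex -3.948 -3.431 -3.781
vertex -4.06 -1.239 -2.143
vertex -3.533 -1.383 -3.826
endloop
endfacet
facet normal 0.298 -0.081 -0.951
outer loop
vertex -3.533 -1.383 -3.826
vertex -2.36 -3.741 -3.257
vertex -3.948 -3.431 -3.781
endloop
endfacet
facet normal -0.298 0.082 0.951
outer loop
vertex -4.475 -3.287 -2.097
vertex -2.472 -1.549 -1.619
vertex -4.06 -1.239 -2.143
endloop
endfacet
facet normal -0.198 -0.980 0.022
outer loop
vertex -2.887 -3.597 -1.574
vertex -4.475 -3.287 -2.097
vertex -2.36 -3.741 -3.257
endloop
endfacet
facet normal -0.297 0.081 0.951
outer loop
vertex -2.887 -3.597 -1.574
vertex -2.472 -1.549 -1.619
vertex -4.475 -3.287 -2.097
endloop
endfacet
facet normal 0.198 0.980 -0.022
outer loop
vertex -4.06 -1.239 -2.143
vertex -2.472 -1.549 -1.619
vertex -3.533 -1.383 -3.826
endloop
endfacet
facet normal 0.297 -0.082 -0.951
outer loop
vertex -1.945 -1.693 -3.303
vertex -2.36 -3.741 -3.257
vertex -3.533 -1.383 -3.826
endloop
endfacet
facet normal 0.198 0.980 -0.022
outer loop
vertex -3.533 -1.383 -3.826
vertex -2.472 -1.549 -1.619
vertex -1.945 -1.693 -3.303
endloop
endfacet
facet normal 0.934 -0.182 0.308
outer loop
vertex -1.945 -1.693 -3.303
vertex -2.887 -3.597 -1.574
vertex -2.36 -3.741 -3.257
endloop
endfacet
facet normal 0.934 -0.182 0.308
outer loop
vertex -2.472 -1.549 -1.619
vertex -2.887 -3.597 -1.574
vertex -1.945 -1.693 -3.303
endloop
endfacet
facet normal -0.899 -0.142 -0.414
outer loop
vertex 2.244 -0.863 -3.538
vertex 1.701 -0.102 -2.62
vertex 2.368 -0.158 -4.05
endloop
endfacet
facet normal 0.414 -0.581 -0.701
outer loop
vertex 3.259 -0.018 -3.64
vertex 2.244 -0.863 -3.538
vertex 2.368 -0.158 -4.05
endloop
endfacet
facet normal -0.899 -0.141 -0.414
outer loop
vertex 2.368 -0.158 -4.05
vertex 1.701 -0.102 -2.62
vertex 1.826 0.603 -3.132
endloop
endfacet
facet normal 0.141 0.802 -0.581
outer loop
vertex 1.826 0.603 -3.132
vertex 3.259 -0.018 -3.64
vertex 2.368 -0.158 -4.05
endloop
endfacet
facet normal -0.141 -0.802 0.581
outer loop
vertex 2.244 -0.863 -3.538
vertex 2.592 0.038 -2.21
vertex 1.701 -0.102 -2.62
endloop
endfacet
facet normal 0.414 -0.582 -0.700
outer loop
vertex 3.134 -0.723 -3.128
vertex 2.244 -0.863 -3.538
vertex 3.259 -0.018 -3.64
endloop
endfacet
facet normal -0.142 -0.802 0.581
outer loop
vertex 3.134 -0.723 -3.128
vertex 2.592 0.038 -2.21
vertex 2.244 -0.863 -3.538
endloop
endfacet
facet normal -0.414 0.582 0.700
outer loop
vertex 1.701 -0.102 -2.62
vertex 2.592 0.038 -2.21
vertex 1.826 0.603 -3.132
endloop
endfacet
facet normal 0.141 0.802 -0.581
outer loop
vertex 2.716 0.743 -2.722
vertex 3.259 -0.018 -3.64
vertex 1.826 0.603 -3.132
endloop
endfacet
facet normal -0.414 0.581 0.700
outer loop
vertex 1.826 0.603 -3.132
vertex 2.592 0.038 -2.21
vertex 2.716 0.743 -2.722
endloop
endfacet
facet normal 0.899 0.142 0.414
outer loop
vertex 2.716 0.743 -2.722
vertex 3.134 -0.723 -3.128
vertex 3.259 -0.018 -3.64
endloop
endfacet
facet normal 0.899 0.142 0.413
outer loop
vertex 2.592 0.038 -2.21
vertex 3.134 -0.723 -3.128
vertex 2.716 0.743 -2.722
endloop
endfacet

endsolid


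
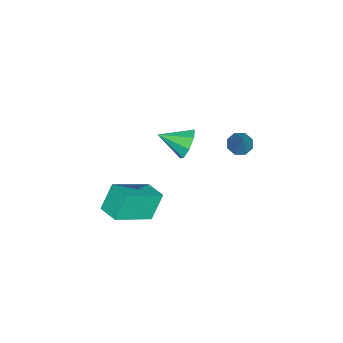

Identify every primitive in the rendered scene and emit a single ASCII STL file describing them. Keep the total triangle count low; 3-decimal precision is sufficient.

solid 
facet normal -0.522 -0.846 -0.113
outer loop
vertex 1.247 -4.541 -1.183
vertex -0.256 -3.465 -2.301
vertex 1.943 -4.811 -2.379
endloop
endfacet
facet normal 0.696 -0.499 0.517
outer loop
vertex 2.496 -3.915 -2.259
vertex 1.247 -4.541 -1.183
vertex 1.943 -4.811 -2.379
endloop
endfacet
facet normal -0.522 -0.846 -0.113
outer loop
vertex 1.943 -4.811 -2.379
vertex -0.256 -3.465 -2.301
vertex 0.44 -3.735 -3.497
endloop
endfacet
facet normal 0.494 -0.191 -0.848
outer loop
vertex 0.44 -3.735 -3.497
vertex 2.496 -3.915 -2.259
vertex 1.943 -4.811 -2.379
endloop
endfacet
facet normal -0.494 0.191 0.848
outer loop
vertex 1.247 -4.541 -1.183
vertex 0.297 -2.569 -2.181
vertex -0.256 -3.465 -2.301
endloop
endfacet
facet normal 0.696 -0.499 0.517
outer loop
vertex 1.8 -3.645 -1.063
vertex 1.247 -4.541 -1.183
vertex 2.496 -3.915 -2.259
endloop
endfacet
facet normal -0.494 0.191 0.848
outer loop
vertex 1.8 -3.645 -1.063
vertex 0.297 -2.569 -2.181
vertex 1.247 -4.541 -1.183
endloop
endfacet
facet normal -0.696 0.499 -0.517
outer loop
vertex -0.256 -3.465 -2.301
vertex 0.297 -2.569 -2.181
vertex 0.44 -3.735 -3.497
endloop
endfacet
facet normal 0.494 -0.191 -0.848
outer loop
vertex 0.993 -2.839 -3.377
vertex 2.496 -3.915 -2.259
vertex 0.44 -3.735 -3.497
endloop
endfacet
facet normal -0.696 0.499 -0.517
outer loop
vertex 0.44 -3.735 -3.497
vertex 0.297 -2.569 -2.181
vertex 0.993 -2.839 -3.377
endloop
endfacet
facet normal 0.522 0.846 0.113
outer loop
vertex 0.993 -2.839 -3.377
vertex 1.8 -3.645 -1.063
vertex 2.496 -3.915 -2.259
endloop
endfacet
facet normal 0.522 0.846 0.113
outer loop
vertex 0.297 -2.569 -2.181
vertex 1.8 -3.645 -1.063
vertex 0.993 -2.839 -3.377
endloop
endfacet
facet normal -0.533 -0.243 -0.810
outer loop
vertex -1.183 0.639 0.556
vertex -1.508 0.269 0.881
vertex -1.546 0.839 0.735
endloop
endfacet
facet normal 0.399 0.897 -0.192
outer loop
vertex -1.183 0.639 0.556
vertex -1.546 0.839 0.735
vertex -0.492 0.731 2.419
endloop
endfacet
facet normal -0.535 -0.243 -0.809
outer loop
vertex -1.546 0.839 0.735
vertex -1.508 0.269 0.881
vertex -1.886 0.706 1.0
endloop
endfacet
facet normal -0.219 0.955 0.198
outer loop
vertex -1.546 0.839 0.735
vertex -1.886 0.706 1.0
vertex -0.492 0.731 2.419
endloop
endfacet
facet normal -0.535 -0.242 -0.810
outer loop
vertex -1.886 0.706 1.0
vertex -1.508 0.269 0.881
vertex -2.005 0.316 1.195
endloop
endfacet
facet normal -0.625 0.493 0.605
outer loop
vertex -1.886 0.706 1.0
vertex -2.005 0.316 1.195
vertex -0.492 0.731 2.419
endloop
endfacet
facet normal -0.534 -0.243 -0.810
outer loop
vertex -2.005 0.316 1.195
vertex -1.508 0.269 0.881
vertex -1.832 -0.101 1.206
endloop
endfacet
facet normal -0.577 -0.219 0.787
outer loop
vertex -2.005 0.316 1.195
vertex -1.832 -0.101 1.206
vertex -0.492 0.731 2.419
endloop
endfacet
facet normal -0.534 -0.244 -0.810
outer loop
vertex -1.832 -0.101 1.206
vertex -1.508 0.269 0.881
vertex -1.469 -0.301 1.027
endloop
endfacet
facet normal -0.105 -0.762 0.639
outer loop
vertex -1.832 -0.101 1.206
vertex -1.469 -0.301 1.027
vertex -0.492 0.731 2.419
endloop
endfacet
facet normal -0.535 -0.244 -0.809
outer loop
vertex -1.469 -0.301 1.027
vertex -1.508 0.269 0.881
vertex -1.129 -0.167 0.762
endloop
endfacet
facet normal 0.516 -0.821 0.247
outer loop
vertex -1.469 -0.301 1.027
vertex -1.129 -0.167 0.762
vertex -0.492 0.731 2.419
endloop
endfacet
facet normal -0.534 -0.243 -0.810
outer loop
vertex -1.129 -0.167 0.762
vertex -1.508 0.269 0.881
vertex -1.01 0.222 0.567
endloop
endfacet
facet normal 0.919 -0.360 -0.158
outer loop
vertex -1.129 -0.167 0.762
vertex -1.01 0.222 0.567
vertex -0.492 0.731 2.419
endloop
endfacet
facet normal -0.534 -0.243 -0.810
outer loop
vertex -1.01 0.222 0.567
vertex -1.508 0.269 0.881
vertex -1.183 0.639 0.556
endloop
endfacet
facet normal 0.872 0.353 -0.341
outer loop
vertex -1.01 0.222 0.567
vertex -1.183 0.639 0.556
vertex -0.492 0.731 2.419
endloop
endfacet
facet normal -0.238 0.892 -0.385
outer loop
vertex 1.6 -1.285 2.336
vertex 1.16 -1.132 2.962
vertex 1.907 -1.015 2.771
endloop
endfacet
facet normal 0.839 -0.443 -0.317
outer loop
vertex 1.6 -1.285 2.336
vertex 1.907 -1.015 2.771
vertex 1.48 -2.328 3.478
endloop
endfacet
facet normal -0.238 0.892 -0.384
outer loop
vertex 1.907 -1.015 2.771
vertex 1.16 -1.132 2.962
vertex 1.777 -0.814 3.318
endloop
endfacet
facet normal 0.947 -0.156 0.282
outer loop
vertex 1.907 -1.015 2.771
vertex 1.777 -0.814 3.318
vertex 1.48 -2.328 3.478
endloop
endfacet
facet normal -0.239 0.892 -0.383
outer loop
vertex 1.777 -0.814 3.318
vertex 1.16 -1.132 2.962
vertex 1.286 -0.8 3.657
endloop
endfacet
facet normal 0.568 -0.024 0.823
outer loop
vertex 1.777 -0.814 3.318
vertex 1.286 -0.8 3.657
vertex 1.48 -2.328 3.478
endloop
endfacet
facet normal -0.238 0.892 -0.383
outer loop
vertex 1.286 -0.8 3.657
vertex 1.16 -1.132 2.962
vertex 0.721 -0.98 3.589
endloop
endfacet
facet normal -0.079 -0.126 0.989
outer loop
vertex 1.286 -0.8 3.657
vertex 0.721 -0.98 3.589
vertex 1.48 -2.328 3.478
endloop
endfacet
facet normal -0.240 0.892 -0.384
outer loop
vertex 0.721 -0.98 3.589
vertex 1.16 -1.132 2.962
vertex 0.413 -1.25 3.154
endloop
endfacet
facet normal -0.612 -0.401 0.682
outer loop
vertex 0.721 -0.98 3.589
vertex 0.413 -1.25 3.154
vertex 1.48 -2.328 3.478
endloop
endfacet
facet normal -0.240 0.891 -0.385
outer loop
vertex 0.413 -1.25 3.154
vertex 1.16 -1.132 2.962
vertex 0.543 -1.451 2.607
endloop
endfacet
facet normal -0.721 -0.689 0.082
outer loop
vertex 0.413 -1.25 3.154
vertex 0.543 -1.451 2.607
vertex 1.48 -2.328 3.478
endloop
endfacet
facet normal -0.240 0.891 -0.385
outer loop
vertex 0.543 -1.451 2.607
vertex 1.16 -1.132 2.962
vertex 1.035 -1.465 2.268
endloop
endfacet
facet normal -0.340 -0.820 -0.460
outer loop
vertex 0.543 -1.451 2.607
vertex 1.035 -1.465 2.268
vertex 1.48 -2.328 3.478
endloop
endfacet
facet normal -0.238 0.892 -0.385
outer loop
vertex 1.035 -1.465 2.268
vertex 1.16 -1.132 2.962
vertex 1.6 -1.285 2.336
endloop
endfacet
facet normal 0.304 -0.719 -0.625
outer loop
vertex 1.035 -1.465 2.268
vertex 1.6 -1.285 2.336
vertex 1.48 -2.328 3.478
endloop
endfacet

endsolid


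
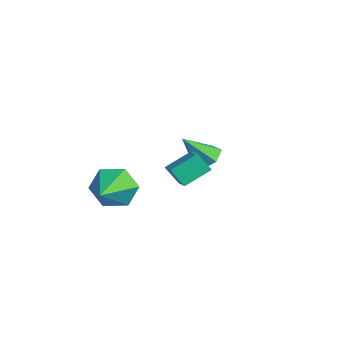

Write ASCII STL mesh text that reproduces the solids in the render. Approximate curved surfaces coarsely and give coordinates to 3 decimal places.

solid 
facet normal -0.546 -0.351 0.761
outer loop
vertex 2.764 -0.876 1.42
vertex 2.84 0.308 2.02
vertex 1.635 -0.484 0.791
endloop
endfacet
facet normal -0.058 -0.891 -0.451
outer loop
vertex 2.16 -0.148 0.06
vertex 2.764 -0.876 1.42
vertex 1.635 -0.484 0.791
endloop
endfacet
facet normal -0.546 -0.350 0.761
outer loop
vertex 1.635 -0.484 0.791
vertex 2.84 0.308 2.02
vertex 1.712 0.7 1.391
endloop
endfacet
facet normal -0.835 0.291 -0.466
outer loop
vertex 1.712 0.7 1.391
vertex 2.16 -0.148 0.06
vertex 1.635 -0.484 0.791
endloop
endfacet
facet normal 0.835 -0.290 0.467
outer loop
vertex 2.764 -0.876 1.42
vertex 3.365 0.644 1.289
vertex 2.84 0.308 2.02
endloop
endfacet
facet normal -0.058 -0.891 -0.451
outer loop
vertex 3.288 -0.54 0.689
vertex 2.764 -0.876 1.42
vertex 2.16 -0.148 0.06
endloop
endfacet
facet normal 0.836 -0.290 0.466
outer loop
vertex 3.288 -0.54 0.689
vertex 3.365 0.644 1.289
vertex 2.764 -0.876 1.42
endloop
endfacet
facet normal 0.058 0.891 0.451
outer loop
vertex 2.84 0.308 2.02
vertex 3.365 0.644 1.289
vertex 1.712 0.7 1.391
endloop
endfacet
facet normal -0.836 0.290 -0.466
outer loop
vertex 2.236 1.036 0.66
vertex 2.16 -0.148 0.06
vertex 1.712 0.7 1.391
endloop
endfacet
facet normal 0.058 0.891 0.451
outer loop
vertex 1.712 0.7 1.391
vertex 3.365 0.644 1.289
vertex 2.236 1.036 0.66
endloop
endfacet
facet normal 0.546 0.351 -0.761
outer loop
vertex 2.236 1.036 0.66
vertex 3.288 -0.54 0.689
vertex 2.16 -0.148 0.06
endloop
endfacet
facet normal 0.546 0.350 -0.761
outer loop
vertex 3.365 0.644 1.289
vertex 3.288 -0.54 0.689
vertex 2.236 1.036 0.66
endloop
endfacet
facet normal -0.656 0.651 -0.382
outer loop
vertex -0.441 -1.038 -2.582
vertex -1.162 -1.313 -1.812
vertex -0.459 -0.5 -1.635
endloop
endfacet
facet normal 0.960 0.251 -0.125
outer loop
vertex -0.441 -1.038 -2.582
vertex -0.459 -0.5 -1.635
vertex 0.182 -2.647 -1.028
endloop
endfacet
facet normal -0.656 0.650 -0.383
outer loop
vertex -0.459 -0.5 -1.635
vertex -1.162 -1.313 -1.812
vertex -1.181 -0.774 -0.865
endloop
endfacet
facet normal 0.604 0.379 0.701
outer loop
vertex -0.459 -0.5 -1.635
vertex -1.181 -0.774 -0.865
vertex 0.182 -2.647 -1.028
endloop
endfacet
facet normal -0.656 0.650 -0.383
outer loop
vertex -1.181 -0.774 -0.865
vertex -1.162 -1.313 -1.812
vertex -1.884 -1.588 -1.042
endloop
endfacet
facet normal -0.081 -0.145 0.986
outer loop
vertex -1.181 -0.774 -0.865
vertex -1.884 -1.588 -1.042
vertex 0.182 -2.647 -1.028
endloop
endfacet
facet normal -0.656 0.651 -0.382
outer loop
vertex -1.884 -1.588 -1.042
vertex -1.162 -1.313 -1.812
vertex -1.866 -2.127 -1.99
endloop
endfacet
facet normal -0.411 -0.796 0.445
outer loop
vertex -1.884 -1.588 -1.042
vertex -1.866 -2.127 -1.99
vertex 0.182 -2.647 -1.028
endloop
endfacet
facet normal -0.656 0.651 -0.383
outer loop
vertex -1.866 -2.127 -1.99
vertex -1.162 -1.313 -1.812
vertex -1.144 -1.852 -2.759
endloop
endfacet
facet normal -0.055 -0.923 -0.382
outer loop
vertex -1.866 -2.127 -1.99
vertex -1.144 -1.852 -2.759
vertex 0.182 -2.647 -1.028
endloop
endfacet
facet normal -0.656 0.650 -0.383
outer loop
vertex -1.144 -1.852 -2.759
vertex -1.162 -1.313 -1.812
vertex -0.441 -1.038 -2.582
endloop
endfacet
facet normal 0.630 -0.399 -0.666
outer loop
vertex -1.144 -1.852 -2.759
vertex -0.441 -1.038 -2.582
vertex 0.182 -2.647 -1.028
endloop
endfacet
facet normal 0.217 0.604 -0.767
outer loop
vertex -1.175 3.623 -1.902
vertex -1.921 3.656 -2.087
vertex -1.623 4.17 -1.598
endloop
endfacet
facet normal 0.654 0.121 0.747
outer loop
vertex -1.175 3.623 -1.902
vertex -1.623 4.17 -1.598
vertex -2.299 2.604 -0.753
endloop
endfacet
facet normal 0.217 0.604 -0.767
outer loop
vertex -1.623 4.17 -1.598
vertex -1.921 3.656 -2.087
vertex -2.37 4.203 -1.783
endloop
endfacet
facet normal -0.182 0.527 0.830
outer loop
vertex -1.623 4.17 -1.598
vertex -2.37 4.203 -1.783
vertex -2.299 2.604 -0.753
endloop
endfacet
facet normal 0.216 0.604 -0.767
outer loop
vertex -2.37 4.203 -1.783
vertex -1.921 3.656 -2.087
vertex -2.668 3.688 -2.272
endloop
endfacet
facet normal -0.914 0.190 0.358
outer loop
vertex -2.37 4.203 -1.783
vertex -2.668 3.688 -2.272
vertex -2.299 2.604 -0.753
endloop
endfacet
facet normal 0.216 0.604 -0.767
outer loop
vertex -2.668 3.688 -2.272
vertex -1.921 3.656 -2.087
vertex -2.22 3.141 -2.577
endloop
endfacet
facet normal -0.810 -0.553 -0.198
outer loop
vertex -2.668 3.688 -2.272
vertex -2.22 3.141 -2.577
vertex -2.299 2.604 -0.753
endloop
endfacet
facet normal 0.217 0.604 -0.767
outer loop
vertex -2.22 3.141 -2.577
vertex -1.921 3.656 -2.087
vertex -1.473 3.109 -2.391
endloop
endfacet
facet normal 0.029 -0.959 -0.281
outer loop
vertex -2.22 3.141 -2.577
vertex -1.473 3.109 -2.391
vertex -2.299 2.604 -0.753
endloop
endfacet
facet normal 0.217 0.604 -0.767
outer loop
vertex -1.473 3.109 -2.391
vertex -1.921 3.656 -2.087
vertex -1.175 3.623 -1.902
endloop
endfacet
facet normal 0.759 -0.622 0.191
outer loop
vertex -1.473 3.109 -2.391
vertex -1.175 3.623 -1.902
vertex -2.299 2.604 -0.753
endloop
endfacet

endsolid


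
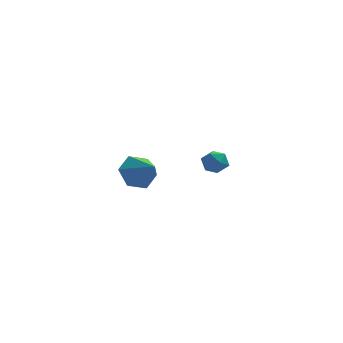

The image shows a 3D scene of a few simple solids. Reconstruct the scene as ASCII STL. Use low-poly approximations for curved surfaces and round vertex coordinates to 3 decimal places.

solid 
facet normal 0.086 0.195 0.977
outer loop
vertex -0.731 3.465 -3.491
vertex -0.902 2.819 -3.347
vertex -0.246 2.987 -3.438
endloop
endfacet
facet normal 0.529 0.603 0.597
outer loop
vertex -0.731 3.465 -3.491
vertex -0.246 2.987 -3.438
vertex -0.213 3.452 -3.937
endloop
endfacet
facet normal 0.140 0.981 0.134
outer loop
vertex -0.731 3.465 -3.491
vertex -0.213 3.452 -3.937
vertex -0.85 3.573 -4.155
endloop
endfacet
facet normal -0.547 0.805 0.229
outer loop
vertex -0.731 3.465 -3.491
vertex -0.85 3.573 -4.155
vertex -1.275 3.181 -3.791
endloop
endfacet
facet normal -0.580 0.320 0.749
outer loop
vertex -0.731 3.465 -3.491
vertex -1.275 3.181 -3.791
vertex -0.902 2.819 -3.347
endloop
endfacet
facet normal 0.959 0.172 0.224
outer loop
vertex -0.213 3.452 -3.937
vertex -0.246 2.987 -3.438
vertex -0.065 2.799 -4.069
endloop
endfacet
facet normal 0.241 -0.488 0.839
outer loop
vertex -0.246 2.987 -3.438
vertex -0.902 2.819 -3.347
vertex -0.49 2.407 -3.705
endloop
endfacet
facet normal -0.836 -0.284 0.470
outer loop
vertex -0.902 2.819 -3.347
vertex -1.275 3.181 -3.791
vertex -1.127 2.528 -3.923
endloop
endfacet
facet normal -0.781 0.500 -0.373
outer loop
vertex -1.275 3.181 -3.791
vertex -0.85 3.573 -4.155
vertex -1.094 2.993 -4.422
endloop
endfacet
facet normal 0.329 0.785 -0.525
outer loop
vertex -0.85 3.573 -4.155
vertex -0.213 3.452 -3.937
vertex -0.438 3.161 -4.513
endloop
endfacet
facet normal 0.547 -0.805 -0.229
outer loop
vertex -0.609 2.515 -4.369
vertex -0.065 2.799 -4.069
vertex -0.49 2.407 -3.705
endloop
endfacet
facet normal -0.140 -0.981 -0.134
outer loop
vertex -0.609 2.515 -4.369
vertex -0.49 2.407 -3.705
vertex -1.127 2.528 -3.923
endloop
endfacet
facet normal -0.529 -0.603 -0.597
outer loop
vertex -0.609 2.515 -4.369
vertex -1.127 2.528 -3.923
vertex -1.094 2.993 -4.422
endloop
endfacet
facet normal -0.086 -0.195 -0.977
outer loop
vertex -0.609 2.515 -4.369
vertex -1.094 2.993 -4.422
vertex -0.438 3.161 -4.513
endloop
endfacet
facet normal 0.580 -0.320 -0.749
outer loop
vertex -0.609 2.515 -4.369
vertex -0.438 3.161 -4.513
vertex -0.065 2.799 -4.069
endloop
endfacet
facet normal 0.781 -0.500 0.373
outer loop
vertex -0.49 2.407 -3.705
vertex -0.065 2.799 -4.069
vertex -0.246 2.987 -3.438
endloop
endfacet
facet normal -0.329 -0.785 0.525
outer loop
vertex -1.127 2.528 -3.923
vertex -0.49 2.407 -3.705
vertex -0.902 2.819 -3.347
endloop
endfacet
facet normal -0.959 -0.172 -0.224
outer loop
vertex -1.094 2.993 -4.422
vertex -1.127 2.528 -3.923
vertex -1.275 3.181 -3.791
endloop
endfacet
facet normal -0.241 0.488 -0.839
outer loop
vertex -0.438 3.161 -4.513
vertex -1.094 2.993 -4.422
vertex -0.85 3.573 -4.155
endloop
endfacet
facet normal 0.836 0.284 -0.470
outer loop
vertex -0.065 2.799 -4.069
vertex -0.438 3.161 -4.513
vertex -0.213 3.452 -3.937
endloop
endfacet
facet normal -0.487 0.676 -0.553
outer loop
vertex -3.846 -2.842 -2.533
vertex -4.189 -2.484 -1.793
vertex -3.413 -2.187 -2.113
endloop
endfacet
facet normal 0.872 -0.369 -0.322
outer loop
vertex -3.846 -2.842 -2.533
vertex -3.413 -2.187 -2.113
vertex -3.531 -3.396 -1.047
endloop
endfacet
facet normal -0.487 0.676 -0.553
outer loop
vertex -3.413 -2.187 -2.113
vertex -4.189 -2.484 -1.793
vertex -3.756 -1.829 -1.374
endloop
endfacet
facet normal 0.922 0.201 0.330
outer loop
vertex -3.413 -2.187 -2.113
vertex -3.756 -1.829 -1.374
vertex -3.531 -3.396 -1.047
endloop
endfacet
facet normal -0.487 0.676 -0.553
outer loop
vertex -3.756 -1.829 -1.374
vertex -4.189 -2.484 -1.793
vertex -4.532 -2.126 -1.054
endloop
endfacet
facet normal 0.292 0.235 0.927
outer loop
vertex -3.756 -1.829 -1.374
vertex -4.532 -2.126 -1.054
vertex -3.531 -3.396 -1.047
endloop
endfacet
facet normal -0.487 0.676 -0.553
outer loop
vertex -4.532 -2.126 -1.054
vertex -4.189 -2.484 -1.793
vertex -4.964 -2.781 -1.474
endloop
endfacet
facet normal -0.389 -0.302 0.870
outer loop
vertex -4.532 -2.126 -1.054
vertex -4.964 -2.781 -1.474
vertex -3.531 -3.396 -1.047
endloop
endfacet
facet normal -0.487 0.676 -0.553
outer loop
vertex -4.964 -2.781 -1.474
vertex -4.189 -2.484 -1.793
vertex -4.621 -3.139 -2.213
endloop
endfacet
facet normal -0.439 -0.871 0.218
outer loop
vertex -4.964 -2.781 -1.474
vertex -4.621 -3.139 -2.213
vertex -3.531 -3.396 -1.047
endloop
endfacet
facet normal -0.487 0.676 -0.553
outer loop
vertex -4.621 -3.139 -2.213
vertex -4.189 -2.484 -1.793
vertex -3.846 -2.842 -2.533
endloop
endfacet
facet normal 0.191 -0.906 -0.378
outer loop
vertex -4.621 -3.139 -2.213
vertex -3.846 -2.842 -2.533
vertex -3.531 -3.396 -1.047
endloop
endfacet

endsolid
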